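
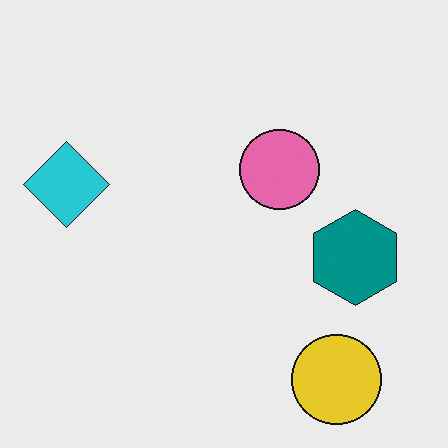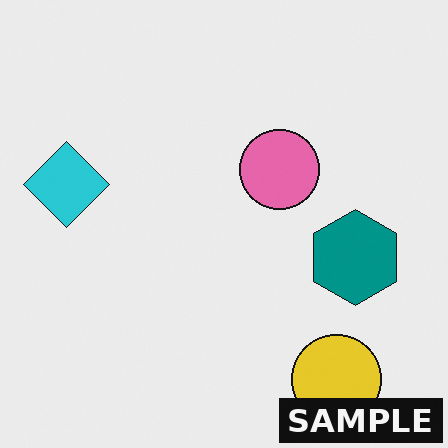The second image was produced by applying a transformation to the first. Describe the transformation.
This is the original image watermarked with the text "SAMPLE" in the lower-right corner.

A dark label reading "SAMPLE" appears in the lower-right corner.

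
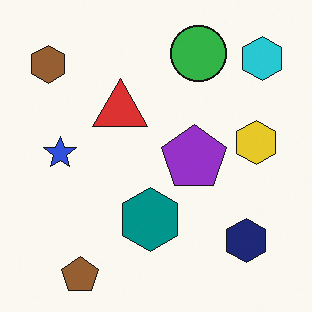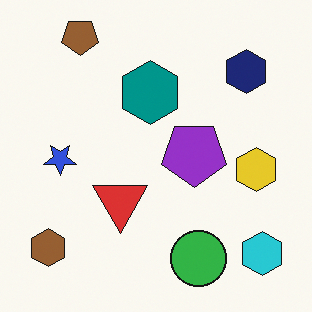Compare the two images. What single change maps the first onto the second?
The transformation is: flipped vertically (top ↔ bottom).

The brown pentagon is in the bottom-left of the first image and the top-left of the second — shapes on opposite sides of the horizontal midline have swapped in a mirror flip.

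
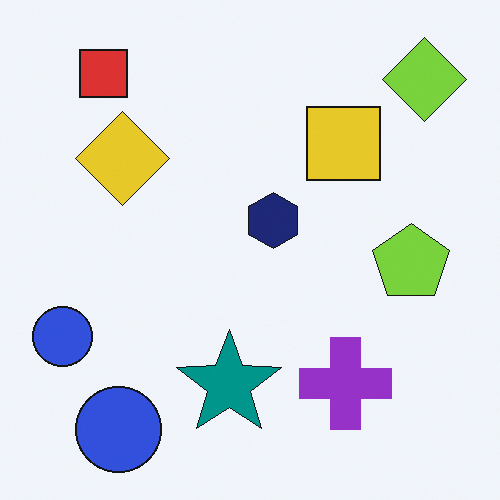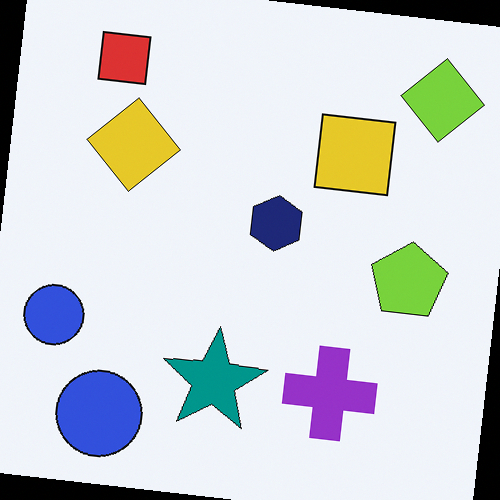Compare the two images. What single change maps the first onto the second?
This is the original image rotated clockwise by a small amount.

Every shape is tilted by the same angle and the image corners show triangular fill wedges — a whole-image rotation by a non-right angle.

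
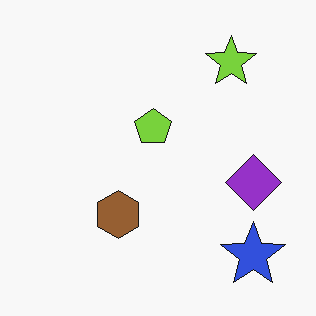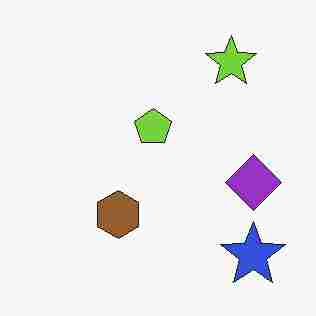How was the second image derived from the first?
This is the original image heavily JPEG-compressed with obvious blocking artifacts.

Blocky 8×8 compression artifacts appear around shape edges and the flat background shows ringing — characteristic JPEG degradation.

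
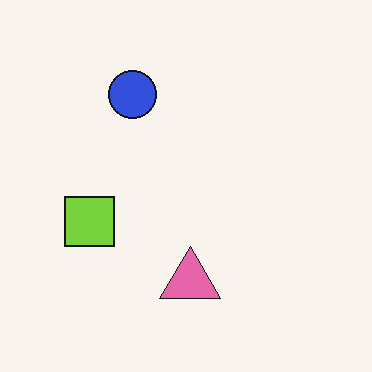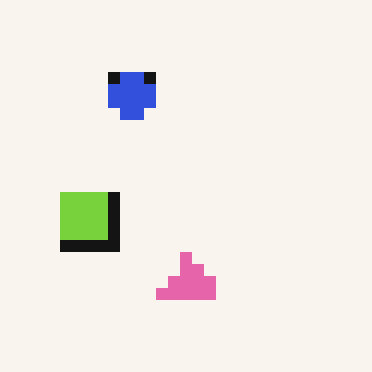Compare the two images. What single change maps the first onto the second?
The image was heavily pixelated into large blocks.

Shapes are reduced to large square blocks; fine edges and outlines are lost — a downscale-then-upscale (mosaic) effect.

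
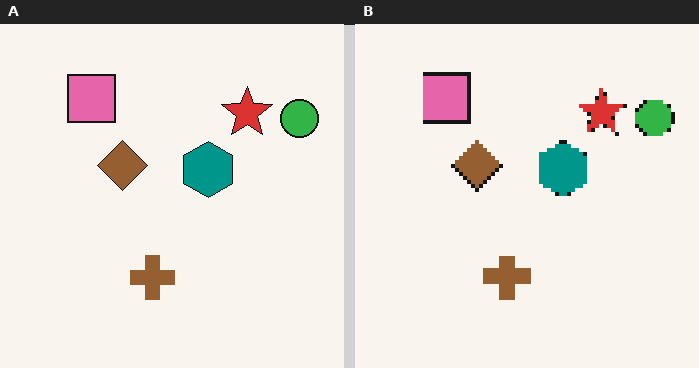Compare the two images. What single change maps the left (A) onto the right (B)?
Lightly pixelated (a mild mosaic effect).

Shapes are reduced to large square blocks; fine edges and outlines are lost — a downscale-then-upscale (mosaic) effect.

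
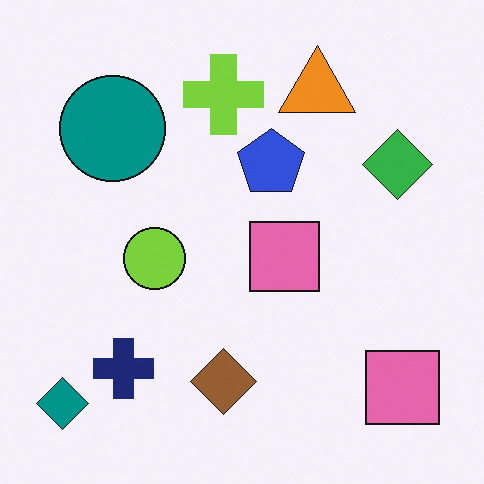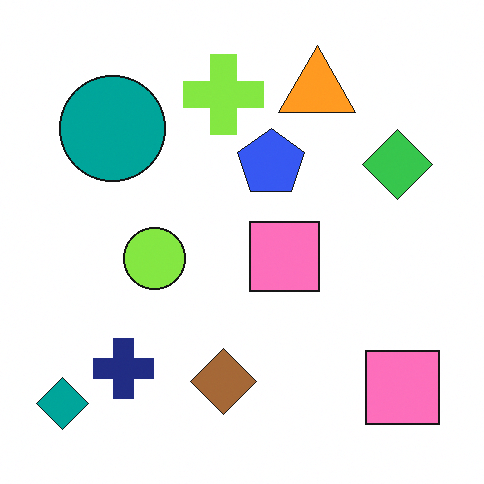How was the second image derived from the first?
Slightly brightened.

Every pixel — background and shapes alike — is uniformly brightened.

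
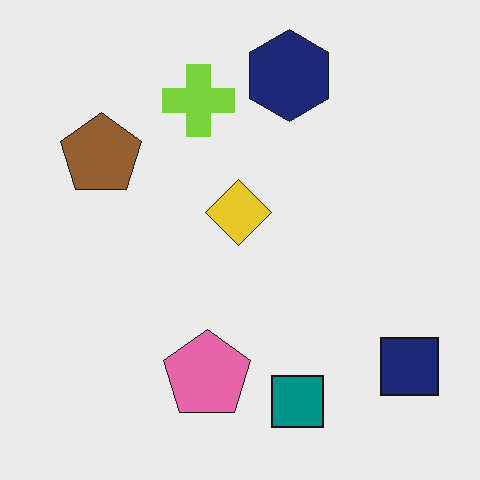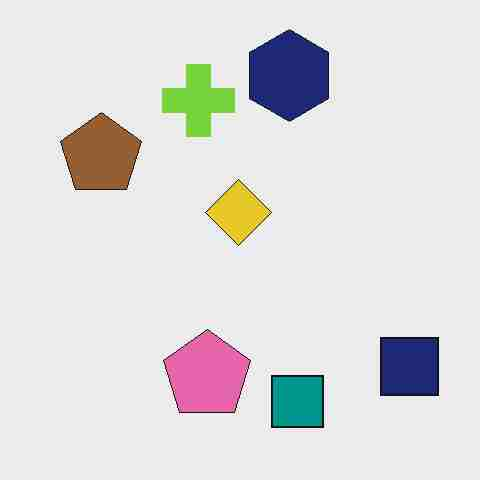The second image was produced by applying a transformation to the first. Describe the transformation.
Degraded with heavy JPEG compression.

Blocky 8×8 compression artifacts appear around shape edges and the flat background shows ringing — characteristic JPEG degradation.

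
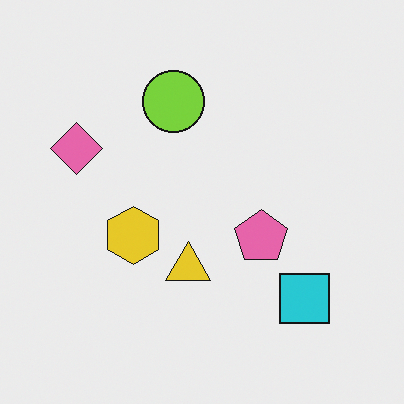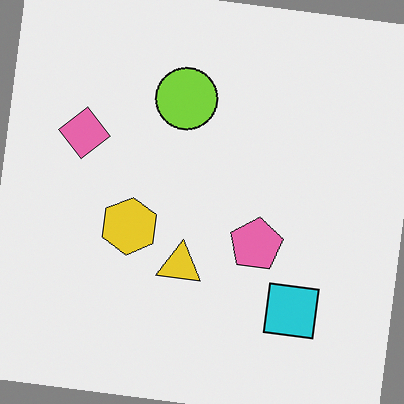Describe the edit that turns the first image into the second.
This is the original image rotated clockwise by a few degrees.

Every shape is tilted by the same angle and the image corners show triangular fill wedges — a whole-image rotation by a non-right angle.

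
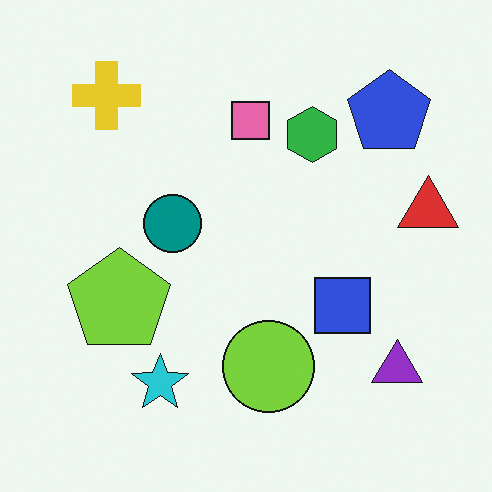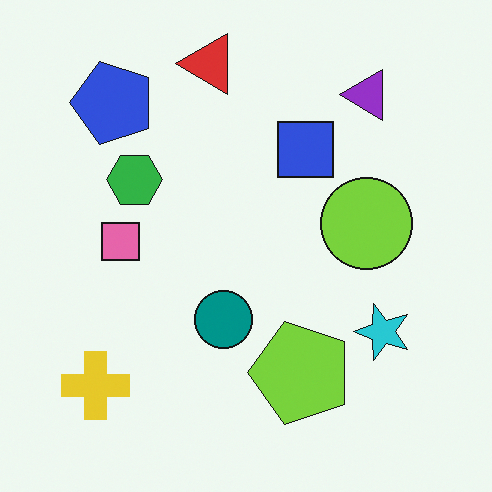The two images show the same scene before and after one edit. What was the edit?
This is the original image rotated 90° counter-clockwise.

The yellow cross sits in the top-left of the first image and the bottom-left of the second — consistent with a whole-image 90° counter-clockwise rotation.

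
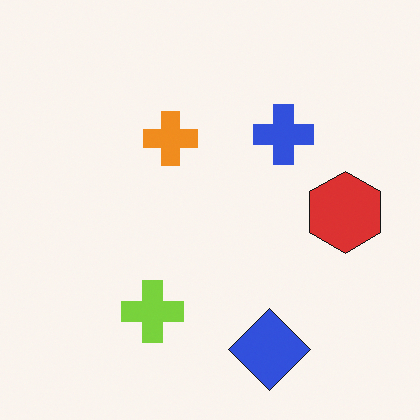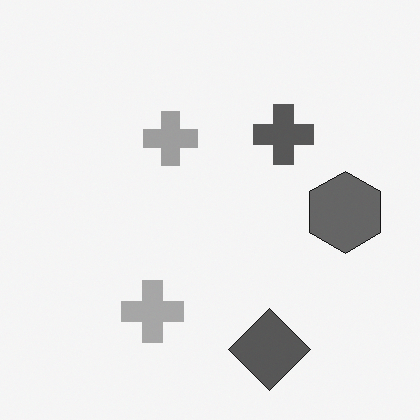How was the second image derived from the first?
This is the original image converted to grayscale.

All color is removed — every shape is now a shade of grey.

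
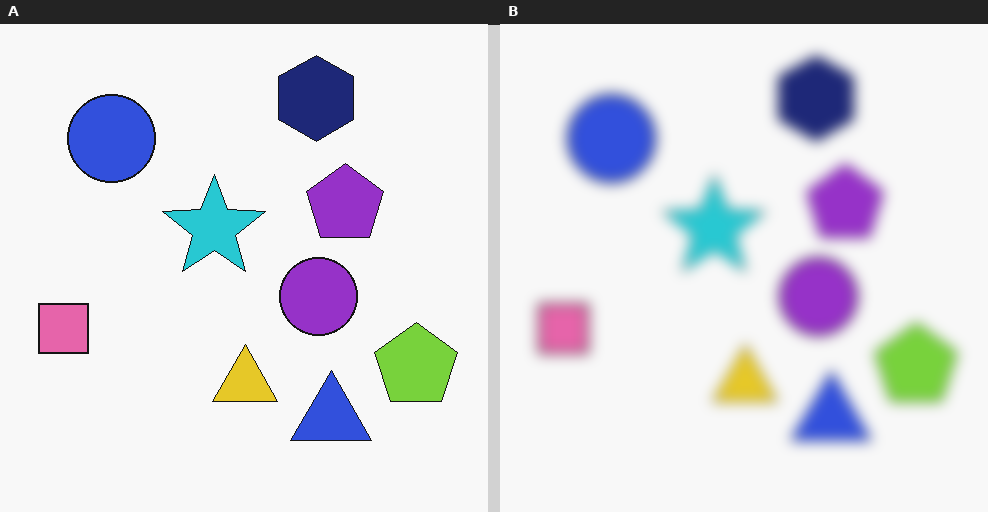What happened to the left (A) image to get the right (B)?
Strongly gaussian-blurred.

Shape edges and outlines are uniformly softened across the whole image.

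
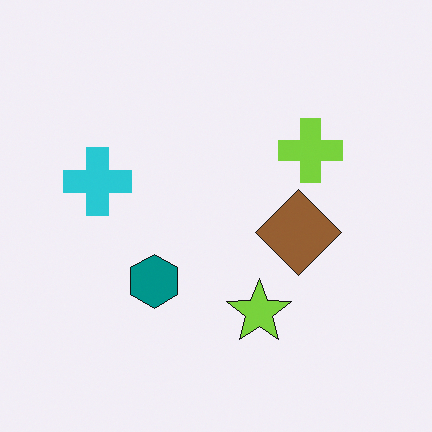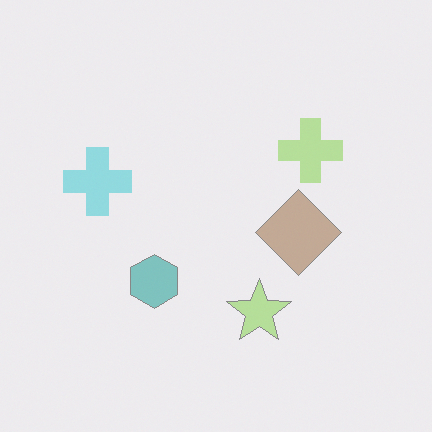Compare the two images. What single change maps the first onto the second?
The transformation is: given much lower contrast.

Tones are pushed toward mid-grey across the whole image — a global contrast change.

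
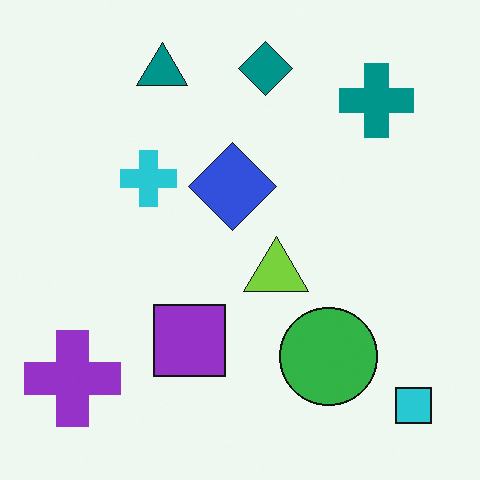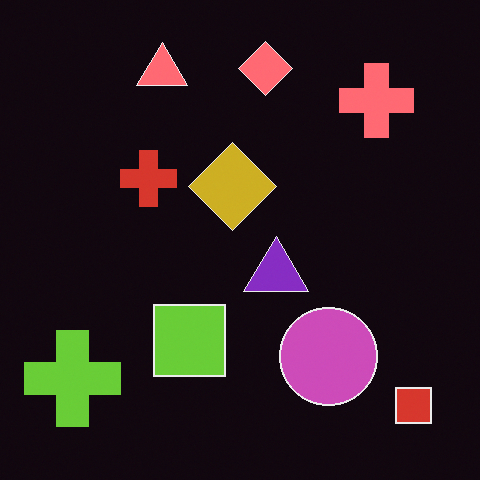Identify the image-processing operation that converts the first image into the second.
The image was color-inverted (negative).

The light background has become dark and every shape's color is its complement — a photographic negative.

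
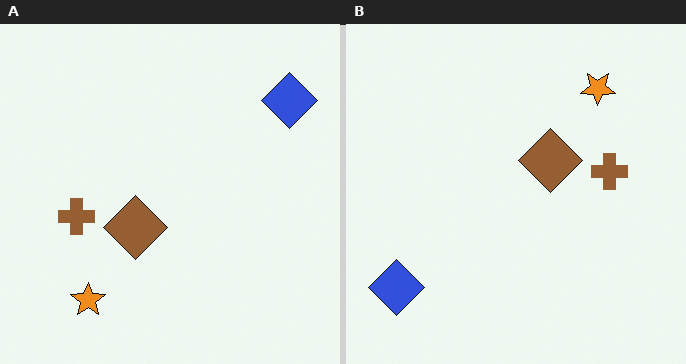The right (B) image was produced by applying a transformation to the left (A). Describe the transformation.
This is the original image rotated 180°.

The blue diamond sits in the top-right of the left (A) image and the bottom-left of the right (B) — consistent with a whole-image 180° rotation.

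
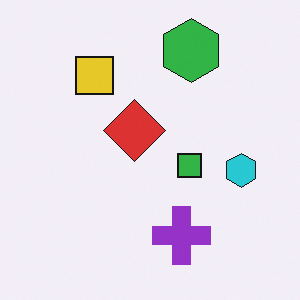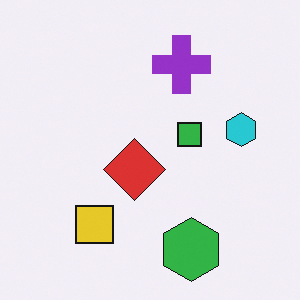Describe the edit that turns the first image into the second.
Flipped vertically (top ↔ bottom).

The green hexagon is in the top of the first image and the bottom of the second — shapes on opposite sides of the horizontal midline have swapped in a mirror flip.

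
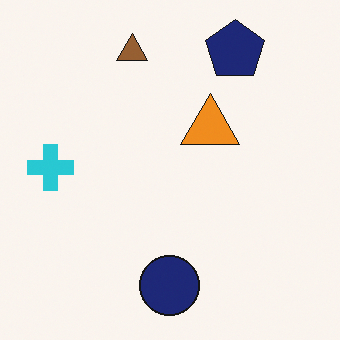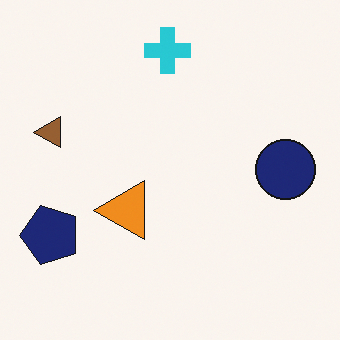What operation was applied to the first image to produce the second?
Transposed (reflected across the top-left ↔ bottom-right diagonal).

Shapes have swapped their row and column positions — what was in the top-right is now in the bottom-left — a diagonal reflection.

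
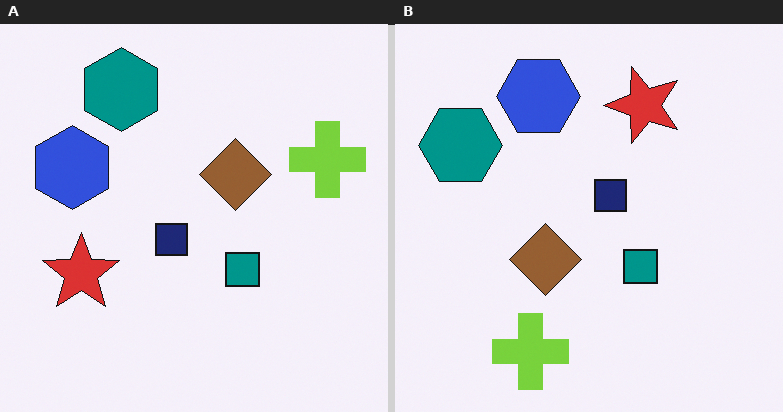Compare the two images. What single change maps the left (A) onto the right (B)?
Transposed (reflected across the top-left ↔ bottom-right diagonal).

Shapes have swapped their row and column positions — what was in the top-right is now in the bottom-left — a diagonal reflection.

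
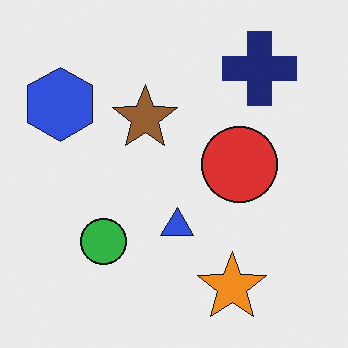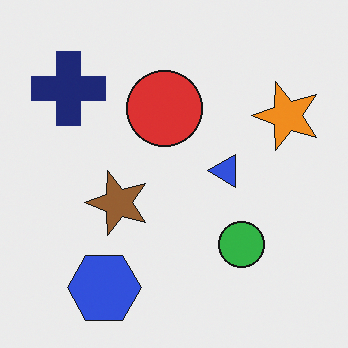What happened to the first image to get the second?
Rotated 90° counter-clockwise.

The navy cross sits in the top-right of the first image and the top-left of the second — consistent with a whole-image 90° counter-clockwise rotation.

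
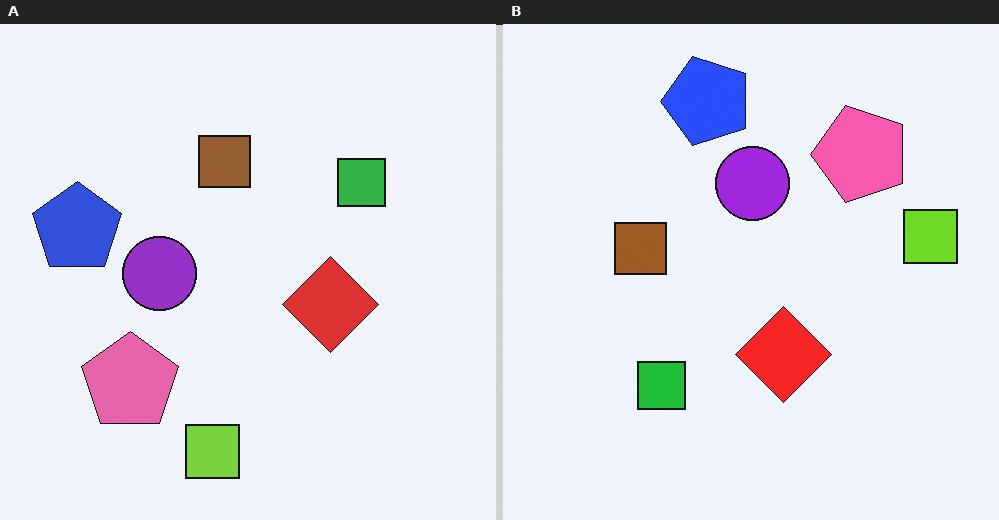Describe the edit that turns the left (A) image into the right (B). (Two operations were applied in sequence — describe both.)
This is the original image slightly oversaturated, then transposed (reflected across the top-left ↔ bottom-right diagonal).

All colors are more vivid — a global saturation change. Shapes have swapped their row and column positions — what was in the top-right is now in the bottom-left — a diagonal reflection.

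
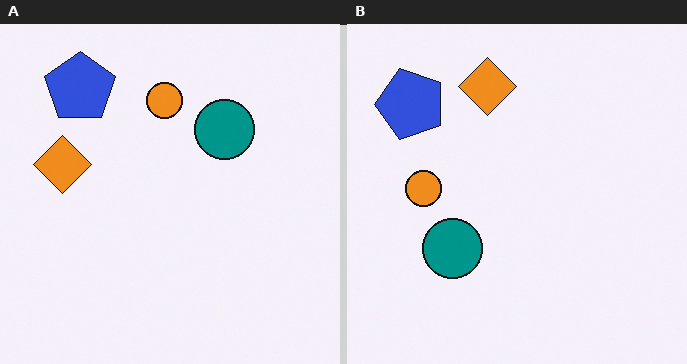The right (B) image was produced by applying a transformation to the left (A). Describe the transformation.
This is the original image transposed (reflected across the top-left ↔ bottom-right diagonal).

Shapes have swapped their row and column positions — what was in the top-right is now in the bottom-left — a diagonal reflection.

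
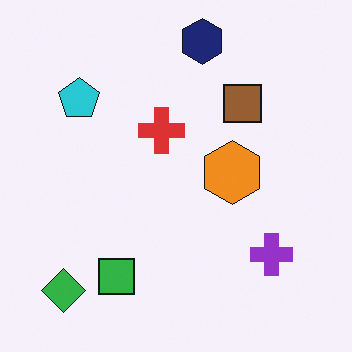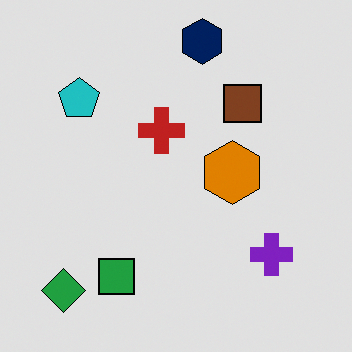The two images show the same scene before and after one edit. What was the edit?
The transformation is: posterized to a reduced palette.

Each flat color has snapped to a coarser quantized level — most visibly, the near-white background has dropped to a flat grey.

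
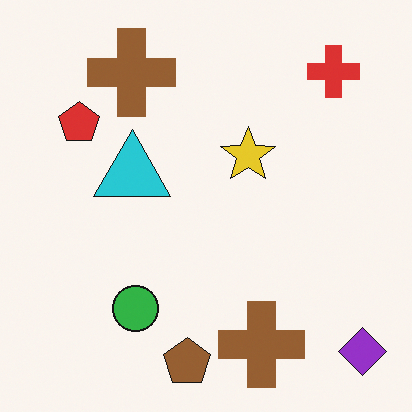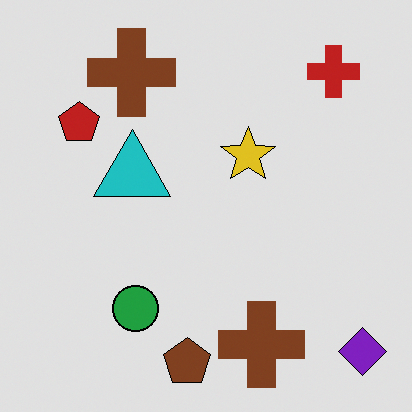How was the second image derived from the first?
The image was posterized to a reduced palette.

Each flat color has snapped to a coarser quantized level — most visibly, the near-white background has dropped to a flat grey.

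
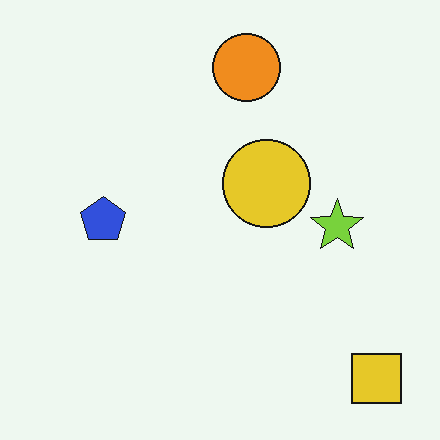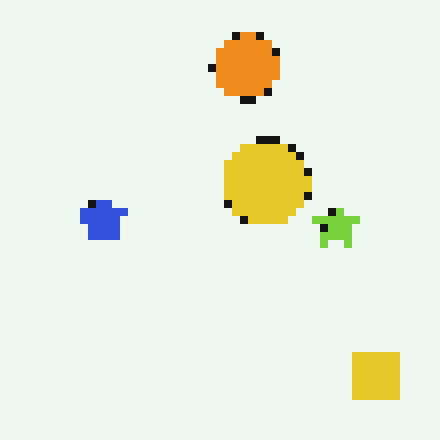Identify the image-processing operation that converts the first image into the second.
It was pixelated into visible square blocks.

Shapes are reduced to large square blocks; fine edges and outlines are lost — a downscale-then-upscale (mosaic) effect.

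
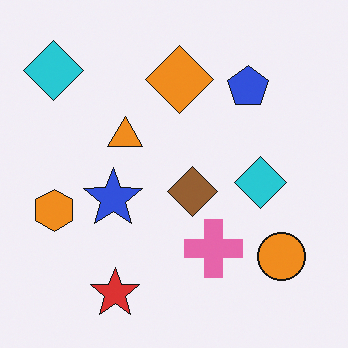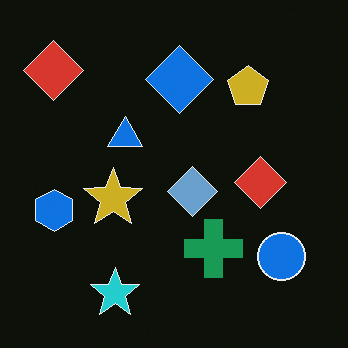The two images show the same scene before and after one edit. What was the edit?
This is the original image color-inverted (negative).

The light background has become dark and every shape's color is its complement — a photographic negative.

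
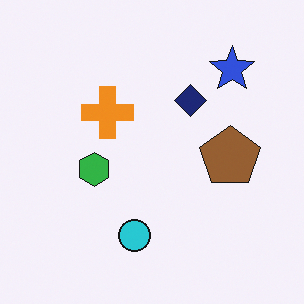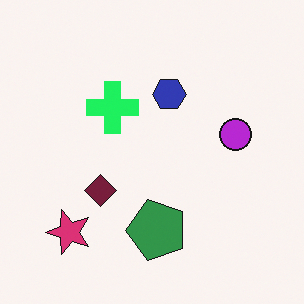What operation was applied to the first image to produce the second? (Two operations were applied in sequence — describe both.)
The image was transposed (reflected across the top-left ↔ bottom-right diagonal), then hue-shifted noticeably.

Shapes have swapped their row and column positions — what was in the top-right is now in the bottom-left — a diagonal reflection. Every shape's color has rotated by the same amount around the hue wheel — a uniform hue shift.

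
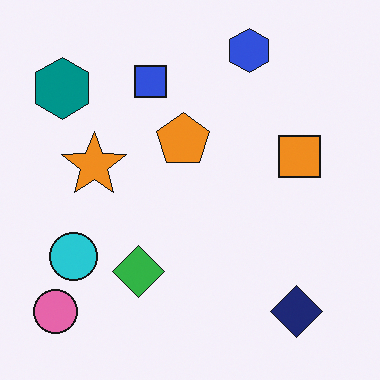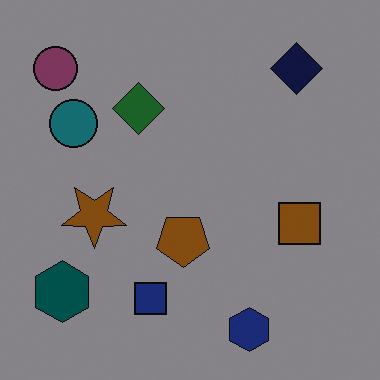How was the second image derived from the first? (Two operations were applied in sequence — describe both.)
The image was darkened a lot, then flipped vertically (top ↔ bottom).

Every pixel — background and shapes alike — is uniformly darkened. The blue hexagon is in the top of the first image and the bottom of the second — shapes on opposite sides of the horizontal midline have swapped in a mirror flip.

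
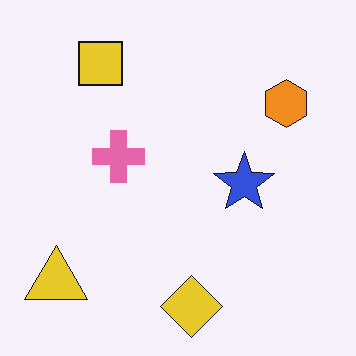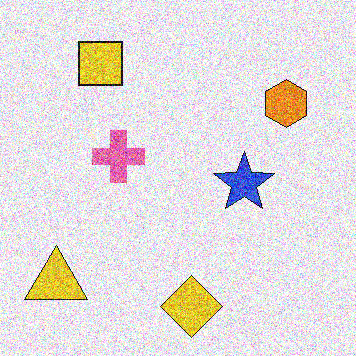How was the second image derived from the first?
The second image is the first degraded with a thick layer of grain.

Random speckle covers the whole image, including the flat background.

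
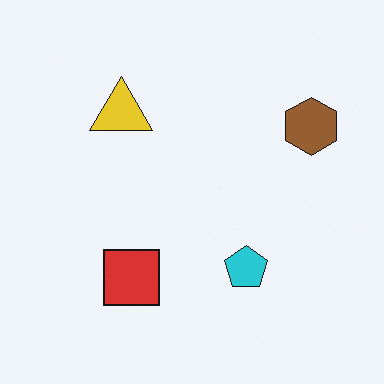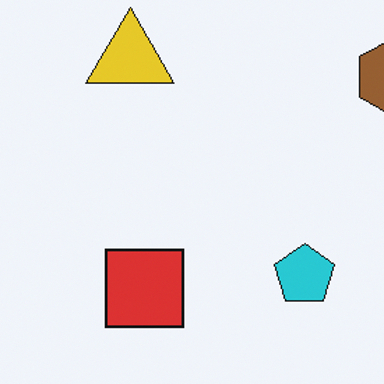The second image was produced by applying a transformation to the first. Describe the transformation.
This is the original image cropped to a modestly smaller region and rescaled.

The visible shapes are larger and the field of view is narrower; shapes near the original edges may be partly or wholly outside the frame — a crop-and-rescale.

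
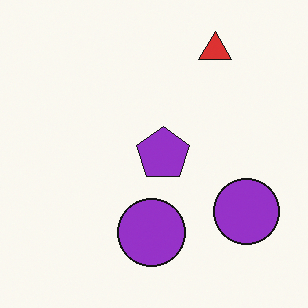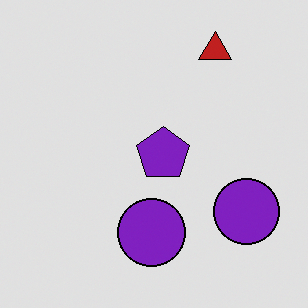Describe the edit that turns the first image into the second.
The image was posterized to a reduced palette.

Each flat color has snapped to a coarser quantized level — most visibly, the near-white background has dropped to a flat grey.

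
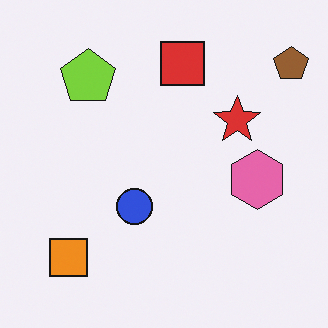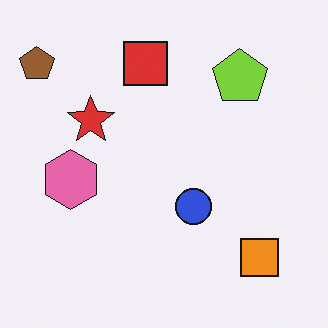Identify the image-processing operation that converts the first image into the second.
This is the original image flipped horizontally (left ↔ right).

The brown pentagon is in the top-right of the first image and the top-left of the second — shapes on opposite sides of the vertical midline have swapped in a mirror flip.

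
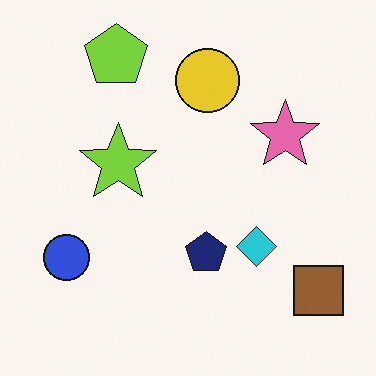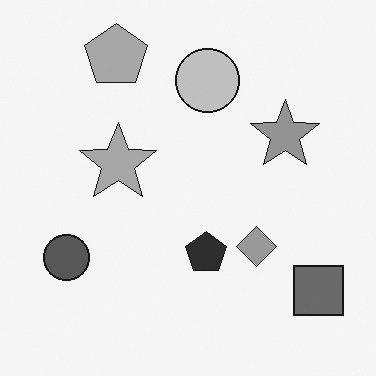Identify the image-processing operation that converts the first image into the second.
Converted to grayscale.

All color is removed — every shape is now a shade of grey.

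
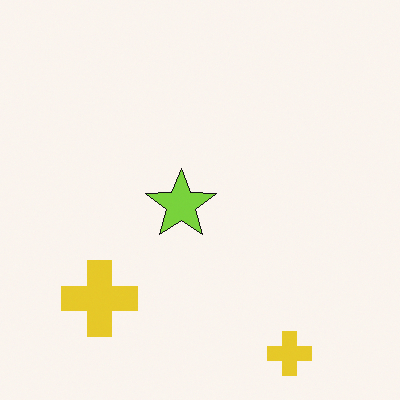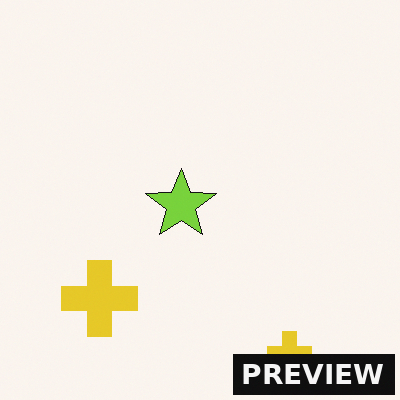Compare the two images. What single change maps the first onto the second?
The second image is the first watermarked with the text "PREVIEW" in the lower-right corner.

A dark label reading "PREVIEW" appears in the lower-right corner.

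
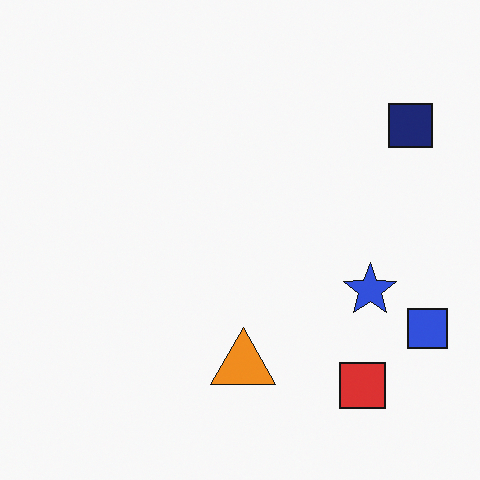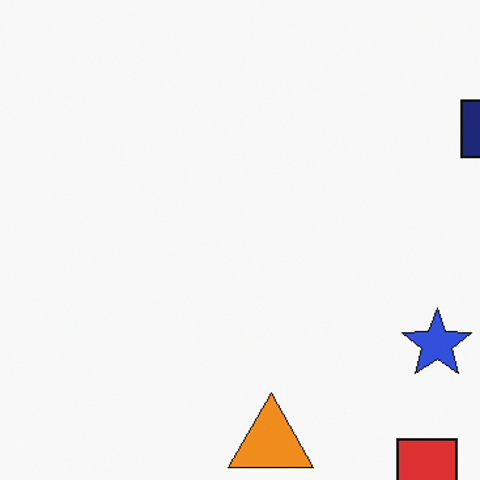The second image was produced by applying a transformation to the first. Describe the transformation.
Cropped to a modestly smaller region and rescaled.

The visible shapes are larger and the field of view is narrower; shapes near the original edges may be partly or wholly outside the frame — a crop-and-rescale.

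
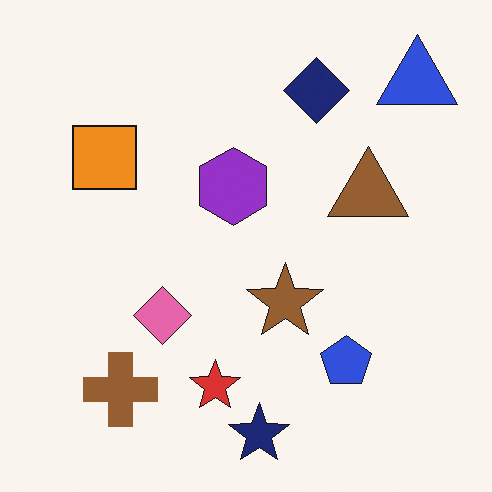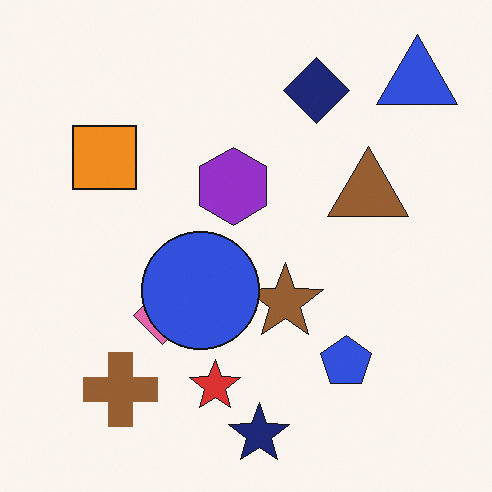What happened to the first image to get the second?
Overlaid with an additional blue circle.

A blue circle appears in the second image that is absent from the first.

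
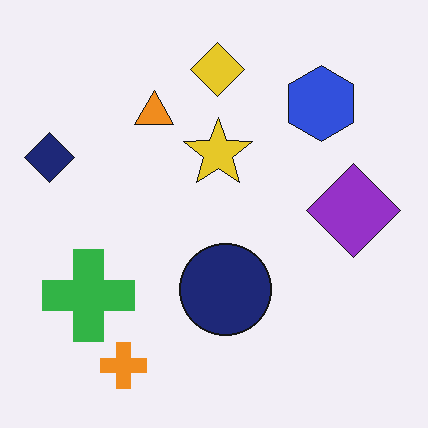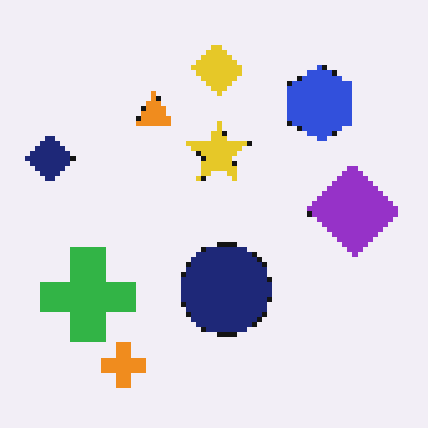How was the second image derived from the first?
It was lightly pixelated (a mild mosaic effect).

Shapes are reduced to large square blocks; fine edges and outlines are lost — a downscale-then-upscale (mosaic) effect.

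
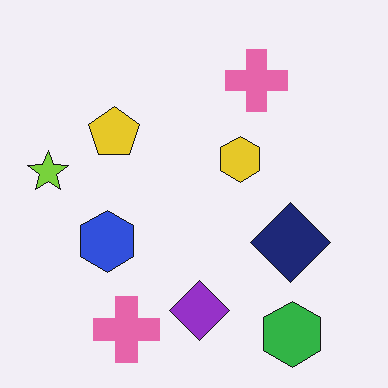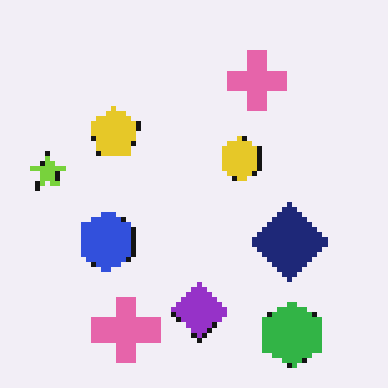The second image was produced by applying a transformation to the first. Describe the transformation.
The transformation is: lightly pixelated (a mild mosaic effect).

Shapes are reduced to large square blocks; fine edges and outlines are lost — a downscale-then-upscale (mosaic) effect.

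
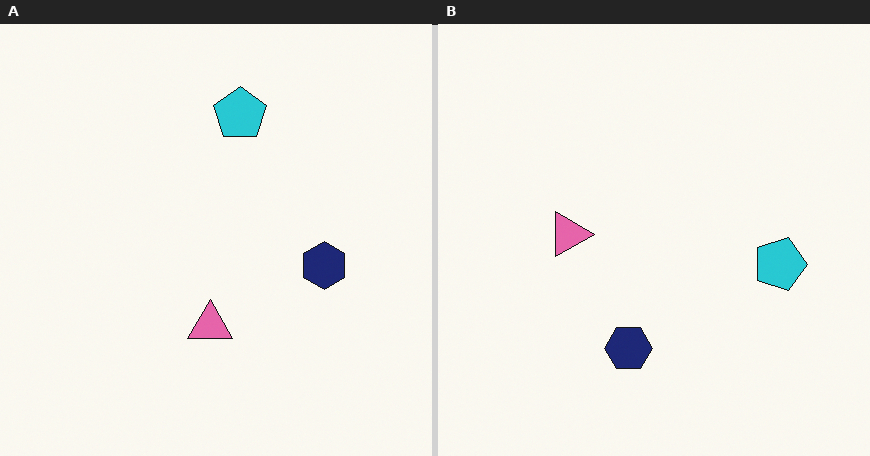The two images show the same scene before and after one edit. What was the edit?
The right (B) image is the left (A) rotated 90° clockwise.

The cyan pentagon sits in the top of the left (A) image and the right of the right (B) — consistent with a whole-image 90° clockwise rotation.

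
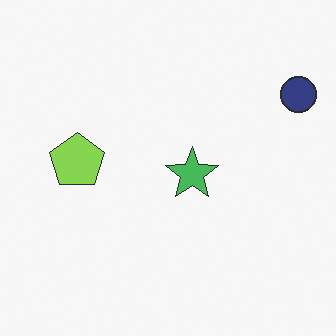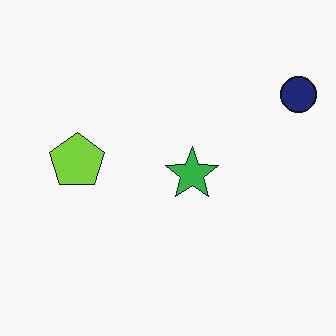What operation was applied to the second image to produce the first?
The transformation is: given slightly reduced contrast.

Tones are pushed toward mid-grey across the whole image — a global contrast change.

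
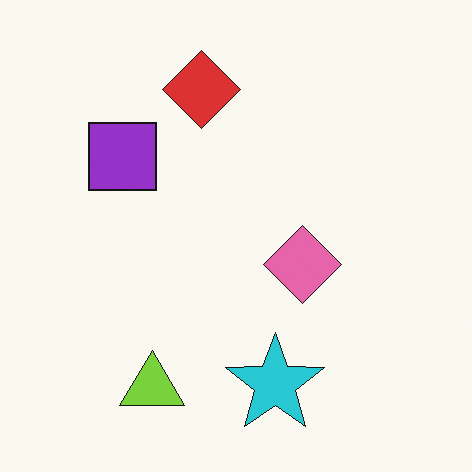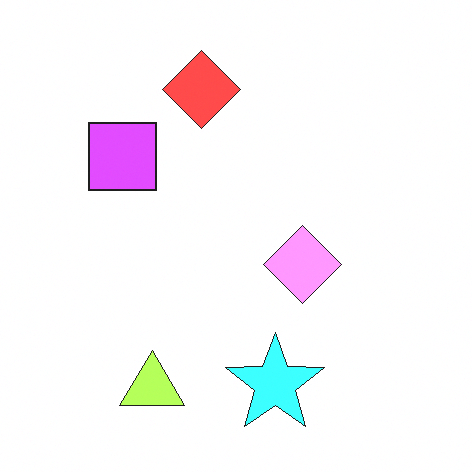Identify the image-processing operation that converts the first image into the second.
The second image is the first brightened a lot.

Every pixel — background and shapes alike — is uniformly brightened.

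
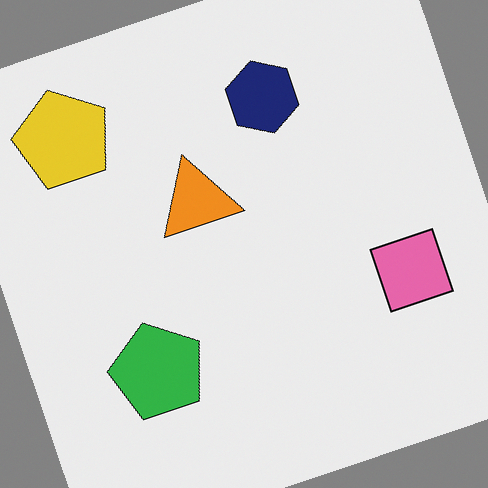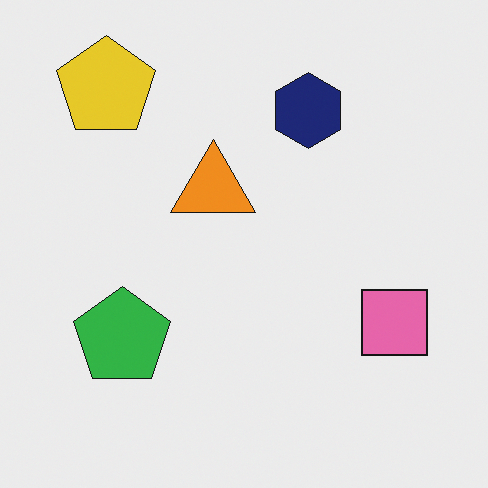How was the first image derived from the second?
The image was rotated counter-clockwise by a clearly visible amount.

Every shape is tilted by the same angle and the image corners show triangular fill wedges — a whole-image rotation by a non-right angle.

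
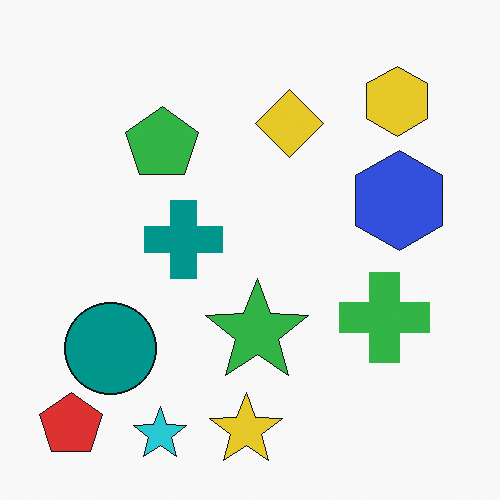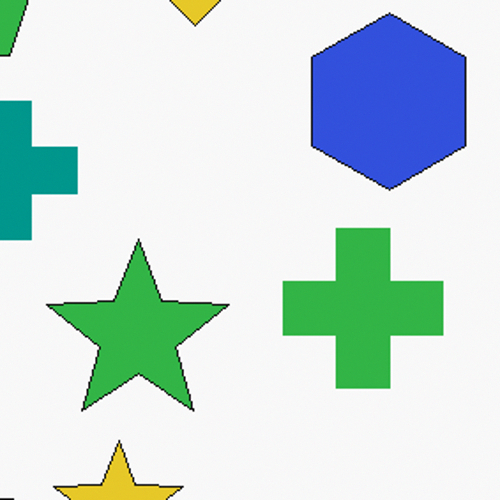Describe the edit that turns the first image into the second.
Cropped to a noticeably smaller region and rescaled.

The visible shapes are larger and the field of view is narrower; shapes near the original edges may be partly or wholly outside the frame — a crop-and-rescale.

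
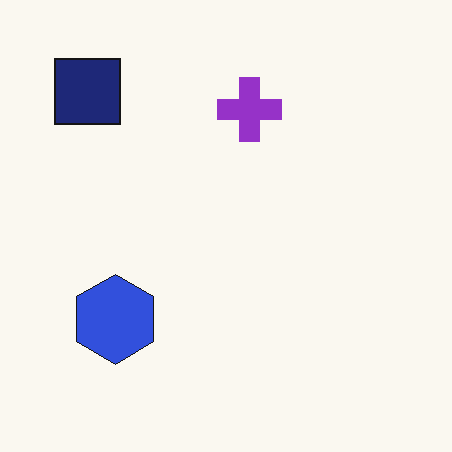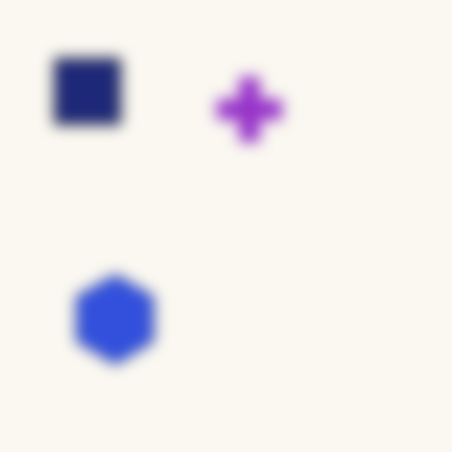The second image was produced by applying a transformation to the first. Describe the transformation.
This is the original image heavily blurred.

Shape edges and outlines are uniformly softened across the whole image.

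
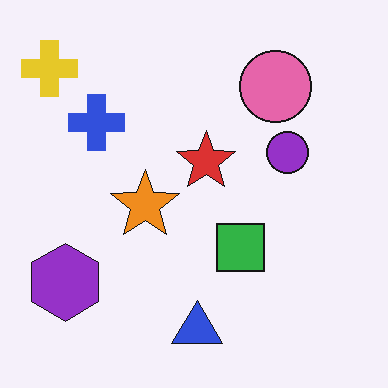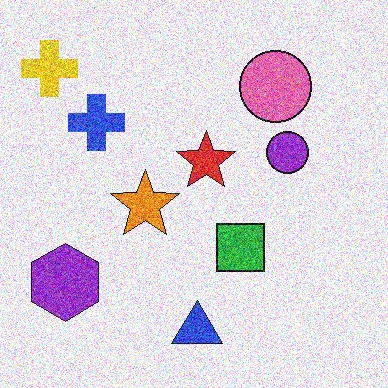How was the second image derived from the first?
The transformation is: degraded with strong gaussian noise.

Random speckle covers the whole image, including the flat background.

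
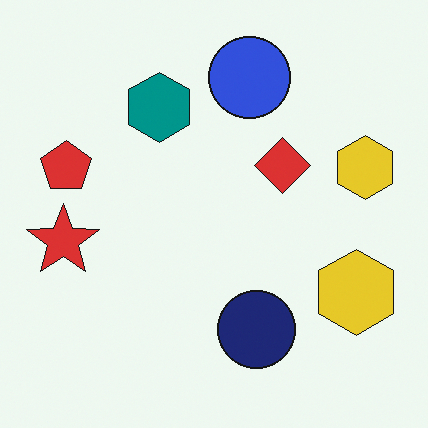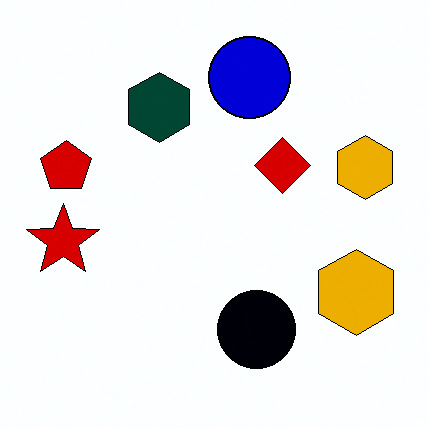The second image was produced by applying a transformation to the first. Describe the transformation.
Boosted in contrast.

Tones are pushed away from mid-grey across the whole image — a global contrast change.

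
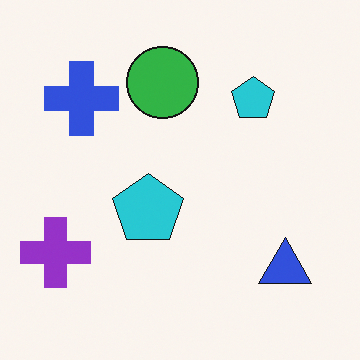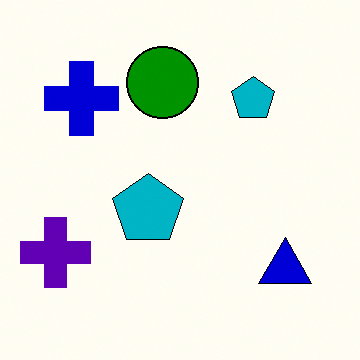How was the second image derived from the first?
Boosted in contrast.

Tones are pushed away from mid-grey across the whole image — a global contrast change.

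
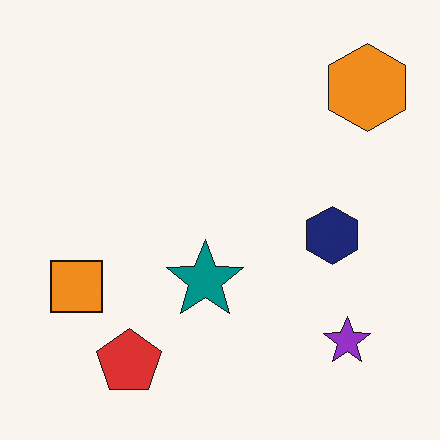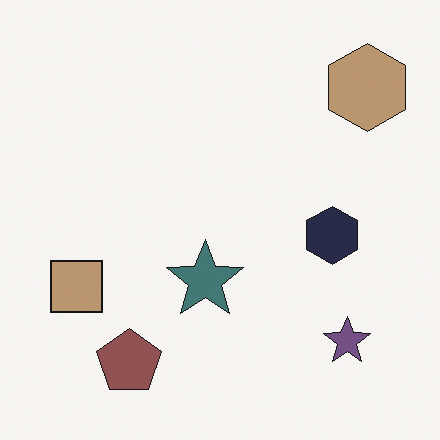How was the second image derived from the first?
The image was made much more muted (saturation change).

All colors are more muted and greyish — a global saturation change.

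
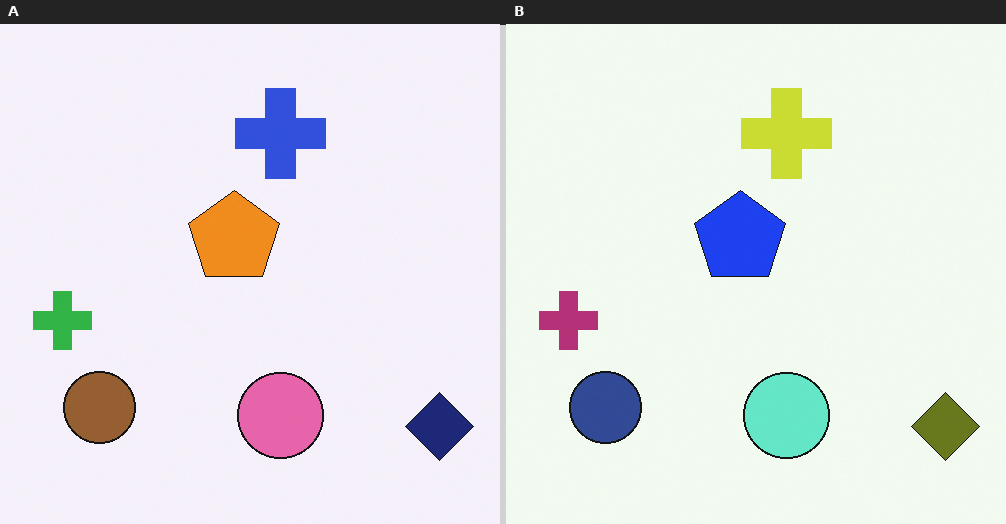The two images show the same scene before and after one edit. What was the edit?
It was hue-shifted through roughly half the color wheel.

Every shape's color has rotated by the same amount around the hue wheel — a uniform hue shift.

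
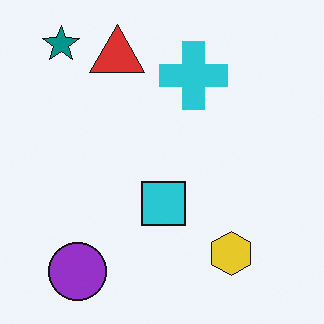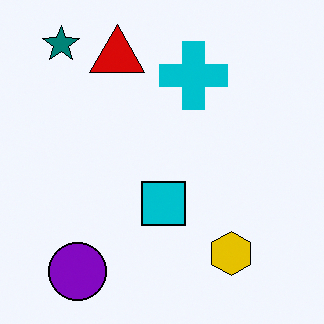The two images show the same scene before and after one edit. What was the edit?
It was given slightly increased contrast.

Tones are pushed away from mid-grey across the whole image — a global contrast change.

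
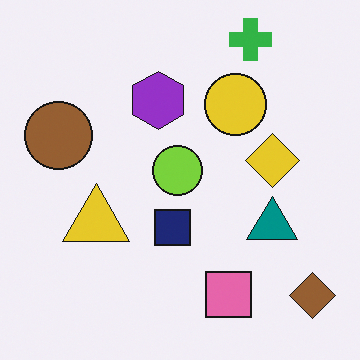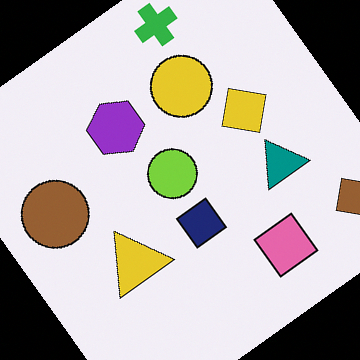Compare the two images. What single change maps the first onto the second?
The transformation is: rotated counter-clockwise by a large amount — several tens of degrees.

Every shape is tilted by the same angle and the image corners show triangular fill wedges — a whole-image rotation by a non-right angle.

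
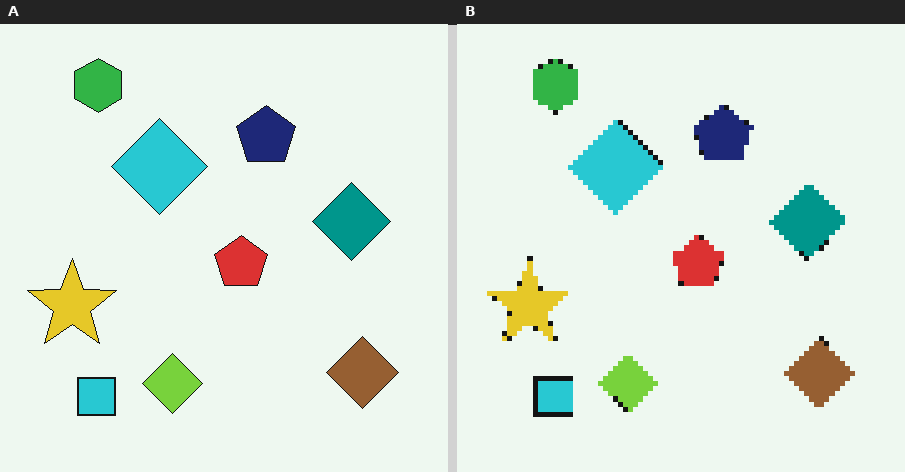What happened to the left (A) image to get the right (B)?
It was lightly pixelated (a mild mosaic effect).

Shapes are reduced to large square blocks; fine edges and outlines are lost — a downscale-then-upscale (mosaic) effect.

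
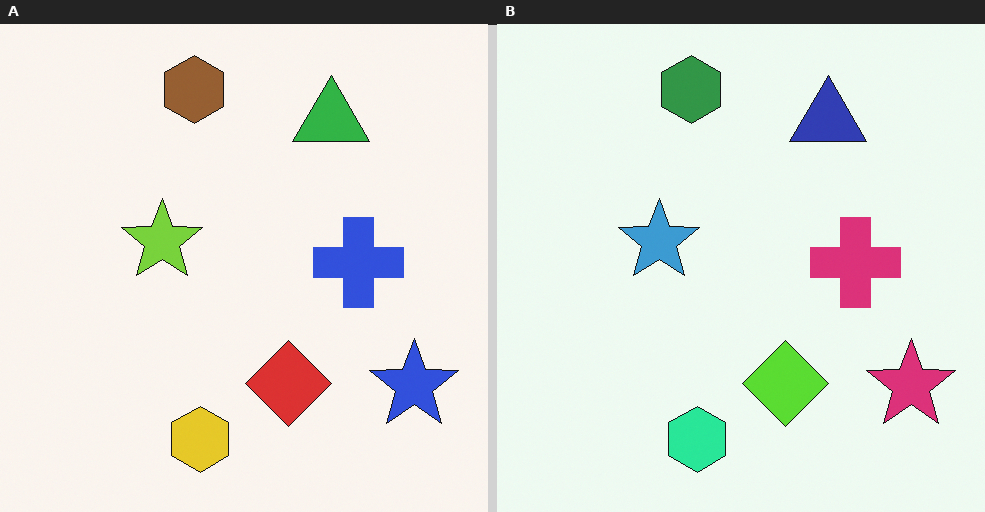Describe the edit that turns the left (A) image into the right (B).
Hue-shifted through roughly a third of the color wheel.

Every shape's color has rotated by the same amount around the hue wheel — a uniform hue shift.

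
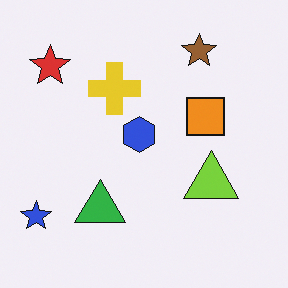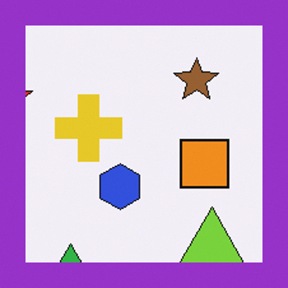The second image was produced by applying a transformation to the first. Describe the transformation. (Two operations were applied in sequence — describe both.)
Cropped slightly and scaled back up, then framed with a purple border.

The visible shapes are larger and the field of view is narrower; shapes near the original edges may be partly or wholly outside the frame — a crop-and-rescale. A solid purple frame runs around the edge of the second image, with the content slightly shrunk inside it.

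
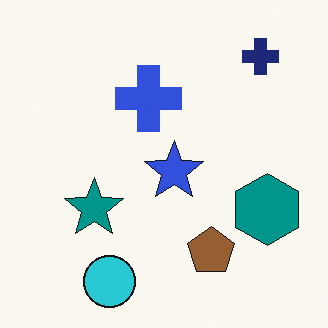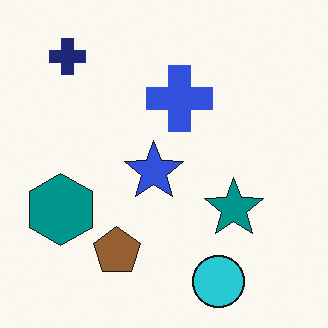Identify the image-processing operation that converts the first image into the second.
It was flipped horizontally (left ↔ right).

The teal hexagon is in the right of the first image and the left of the second — shapes on opposite sides of the vertical midline have swapped in a mirror flip.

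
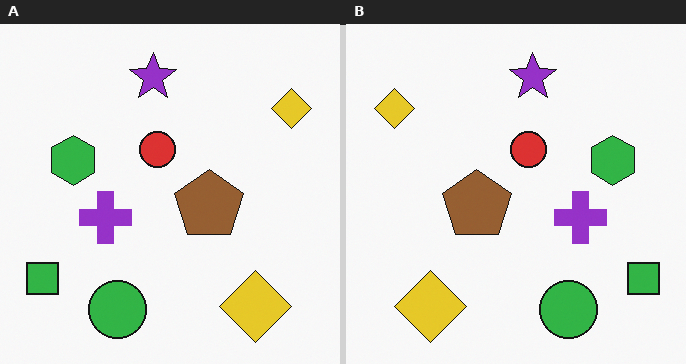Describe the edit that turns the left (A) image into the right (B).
The right (B) image is the left (A) flipped horizontally (left ↔ right).

The green square is in the bottom-left of the left (A) image and the bottom-right of the right (B) — shapes on opposite sides of the vertical midline have swapped in a mirror flip.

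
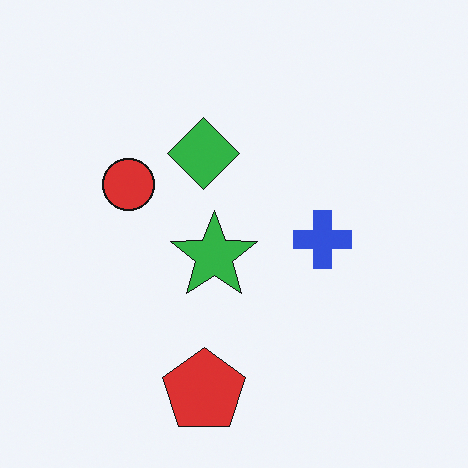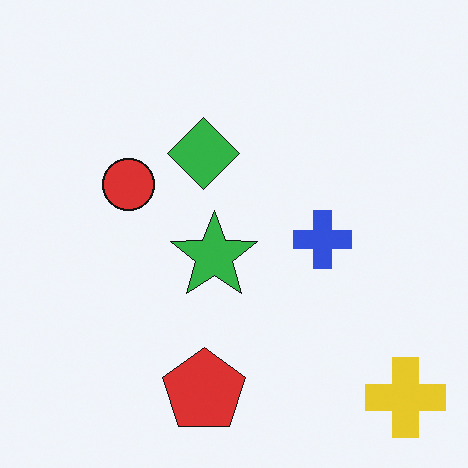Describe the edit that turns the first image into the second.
It was overlaid with an additional yellow cross.

A yellow cross appears in the second image that is absent from the first.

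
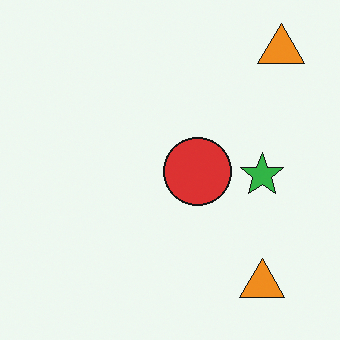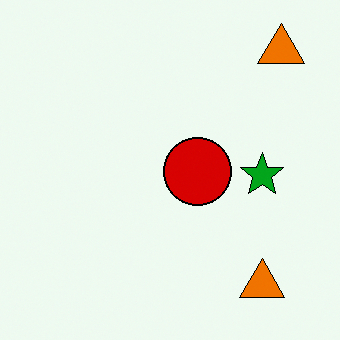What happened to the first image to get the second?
The image was given slightly increased contrast.

Tones are pushed away from mid-grey across the whole image — a global contrast change.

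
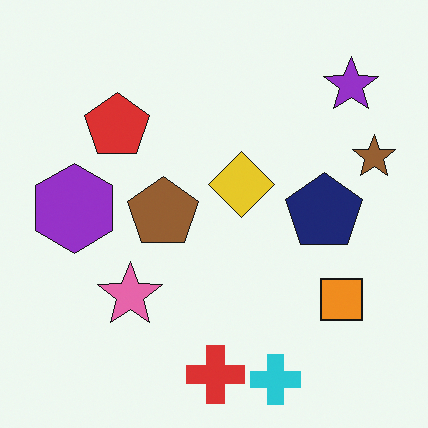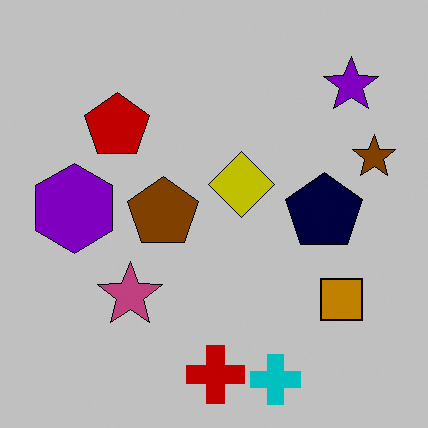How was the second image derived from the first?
It was aggressively posterized.

Each flat color has snapped to a coarser quantized level — most visibly, the near-white background has dropped to a flat grey.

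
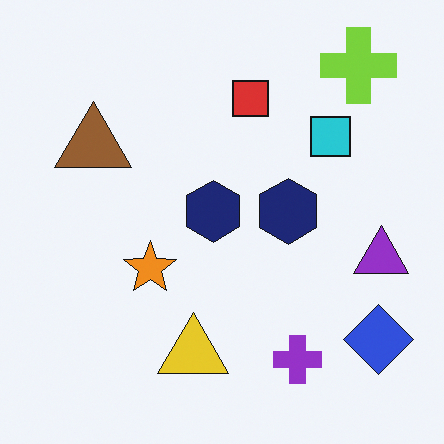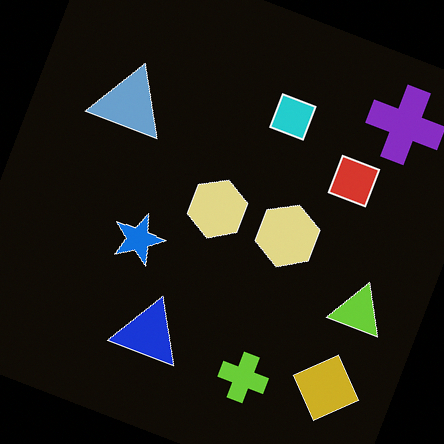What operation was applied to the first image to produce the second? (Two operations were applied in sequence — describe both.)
The second image is the first color-inverted (negative), then rotated clockwise by a moderate amount.

The light background has become dark and every shape's color is its complement — a photographic negative. Every shape is tilted by the same angle and the image corners show triangular fill wedges — a whole-image rotation by a non-right angle.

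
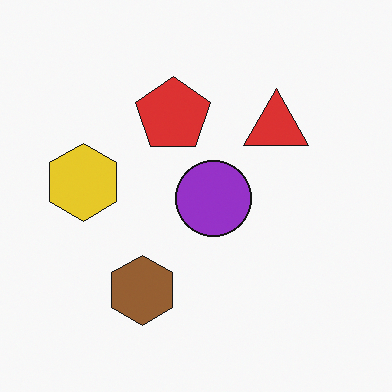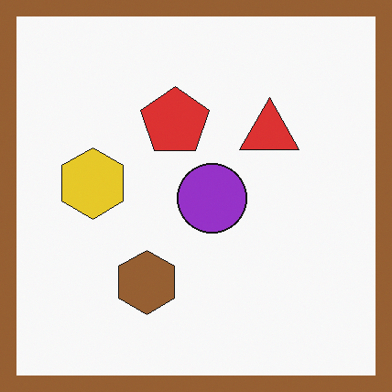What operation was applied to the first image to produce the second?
It was framed with a brown border.

A solid brown frame runs around the edge of the second image, with the content slightly shrunk inside it.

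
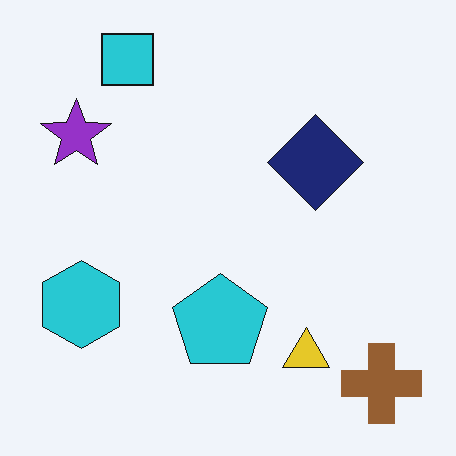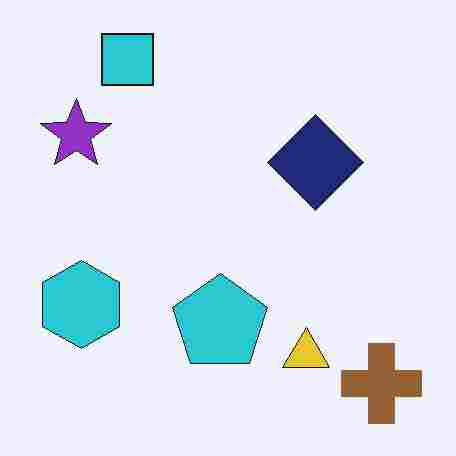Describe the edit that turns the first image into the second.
Degraded with heavy JPEG compression.

Blocky 8×8 compression artifacts appear around shape edges and the flat background shows ringing — characteristic JPEG degradation.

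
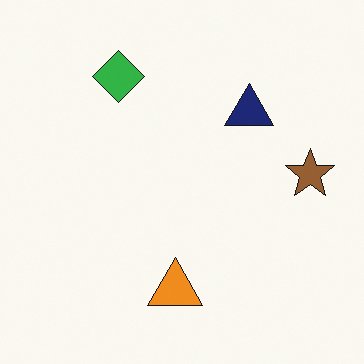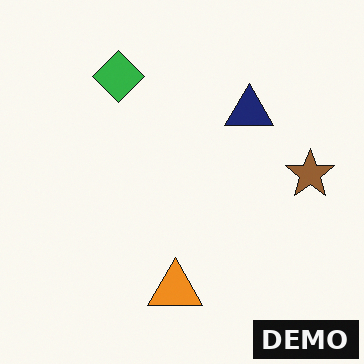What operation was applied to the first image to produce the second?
The transformation is: watermarked with the text "DEMO" in the lower-right corner.

A dark label reading "DEMO" appears in the lower-right corner.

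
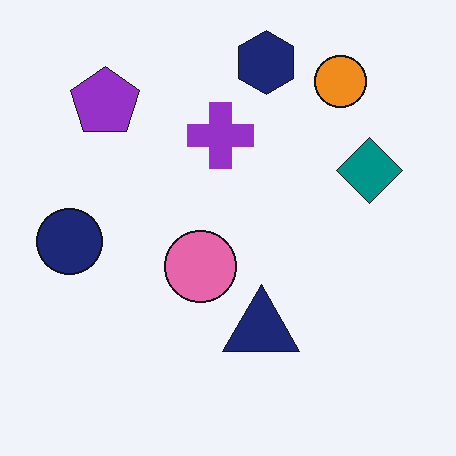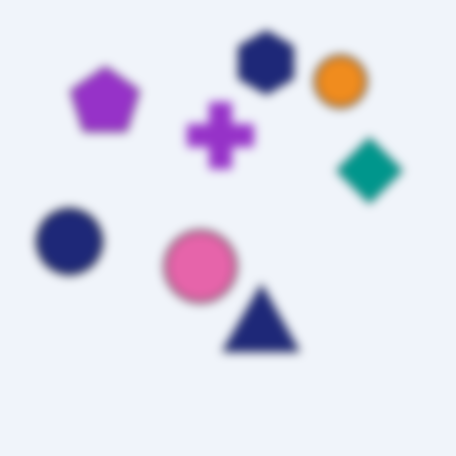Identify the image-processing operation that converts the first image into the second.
Heavily blurred.

Shape edges and outlines are uniformly softened across the whole image.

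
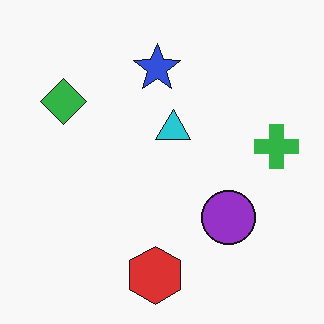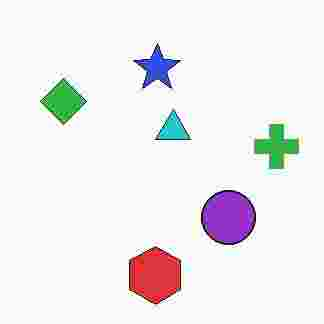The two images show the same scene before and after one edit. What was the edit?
This is the original image heavily JPEG-compressed with obvious blocking artifacts.

Blocky 8×8 compression artifacts appear around shape edges and the flat background shows ringing — characteristic JPEG degradation.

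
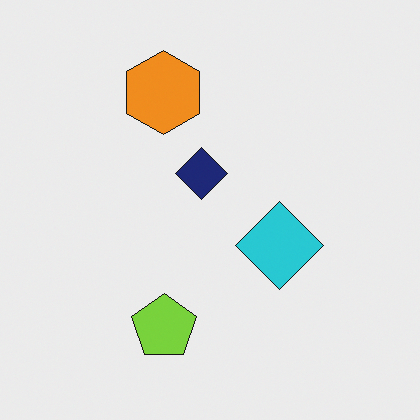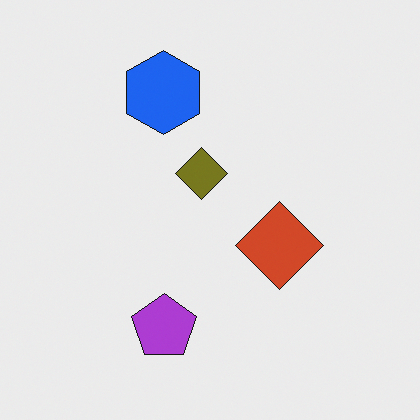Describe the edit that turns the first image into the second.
The transformation is: hue-shifted through roughly half the color wheel.

Every shape's color has rotated by the same amount around the hue wheel — a uniform hue shift.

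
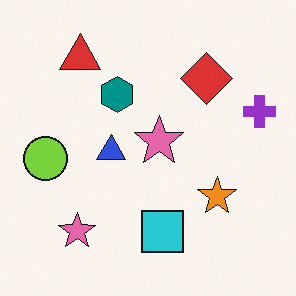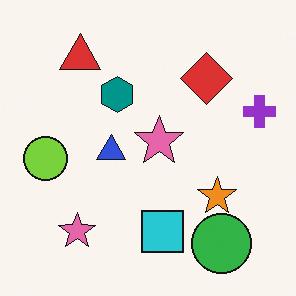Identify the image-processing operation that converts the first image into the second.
The transformation is: overlaid with an additional green circle.

A green circle appears in the second image that is absent from the first.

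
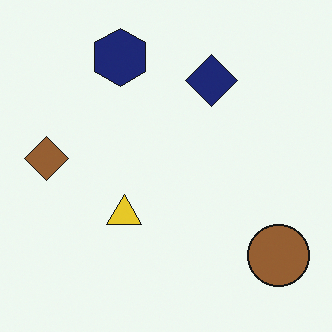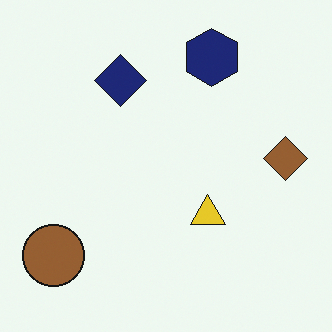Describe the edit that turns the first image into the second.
Flipped horizontally (left ↔ right).

The brown diamond is in the left of the first image and the right of the second — shapes on opposite sides of the vertical midline have swapped in a mirror flip.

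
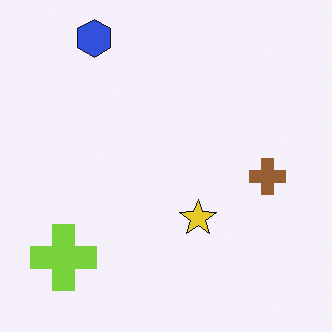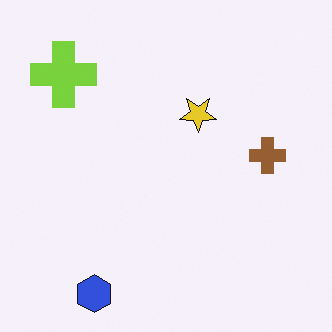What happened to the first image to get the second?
The second image is the first flipped vertically (top ↔ bottom).

The blue hexagon is in the top-left of the first image and the bottom-left of the second — shapes on opposite sides of the horizontal midline have swapped in a mirror flip.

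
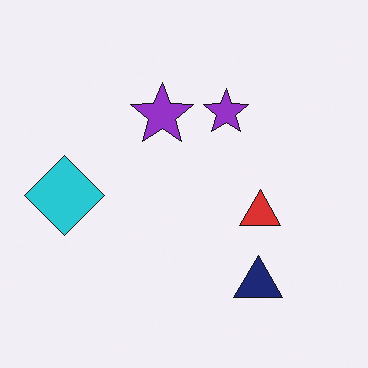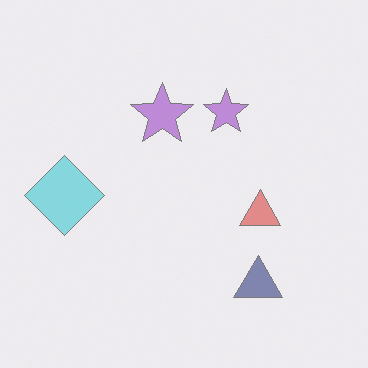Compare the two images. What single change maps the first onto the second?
The transformation is: given much lower contrast.

Tones are pushed toward mid-grey across the whole image — a global contrast change.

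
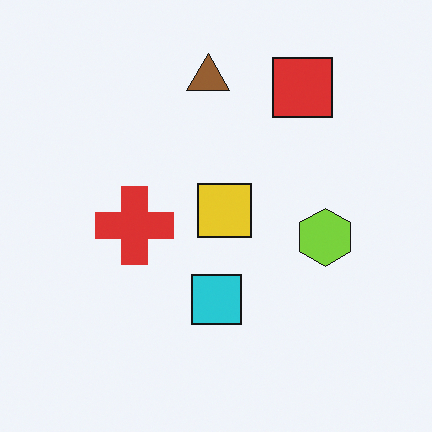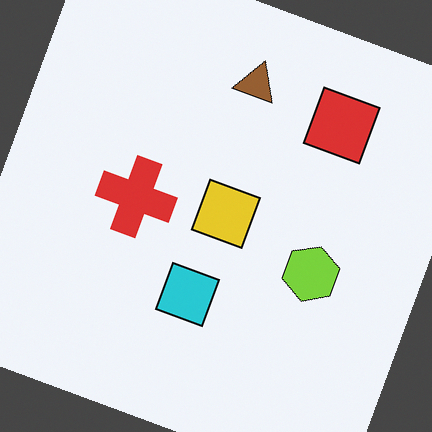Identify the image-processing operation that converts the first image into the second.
This is the original image rotated clockwise by a moderate amount.

Every shape is tilted by the same angle and the image corners show triangular fill wedges — a whole-image rotation by a non-right angle.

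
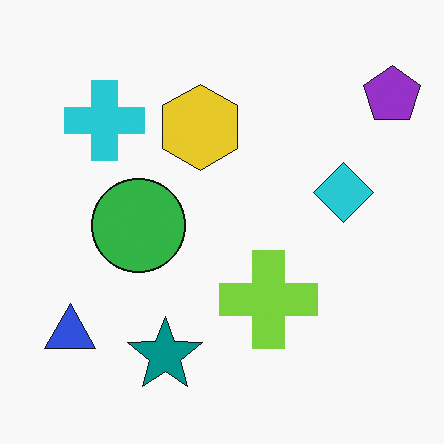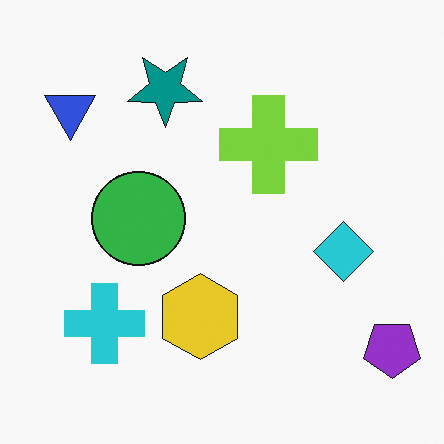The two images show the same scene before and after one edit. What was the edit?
It was flipped vertically (top ↔ bottom).

The teal star is in the bottom of the first image and the top of the second — shapes on opposite sides of the horizontal midline have swapped in a mirror flip.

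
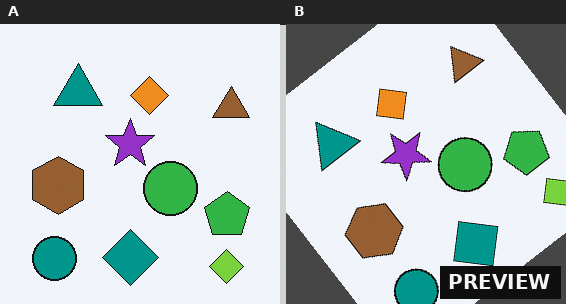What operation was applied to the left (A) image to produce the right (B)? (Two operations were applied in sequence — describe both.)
The right (B) image is the left (A) rotated counter-clockwise by a large amount — several tens of degrees, then watermarked with the text "PREVIEW" in the lower-right corner.

Every shape is tilted by the same angle and the image corners show triangular fill wedges — a whole-image rotation by a non-right angle. A dark label reading "PREVIEW" appears in the lower-right corner.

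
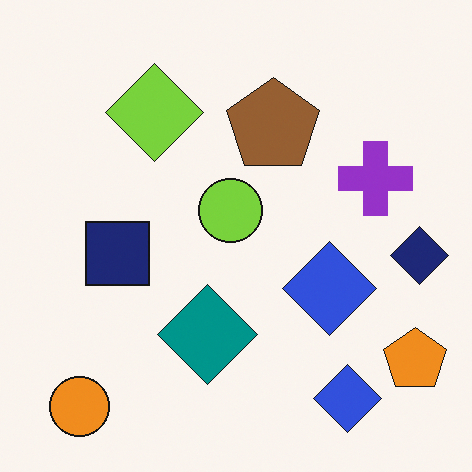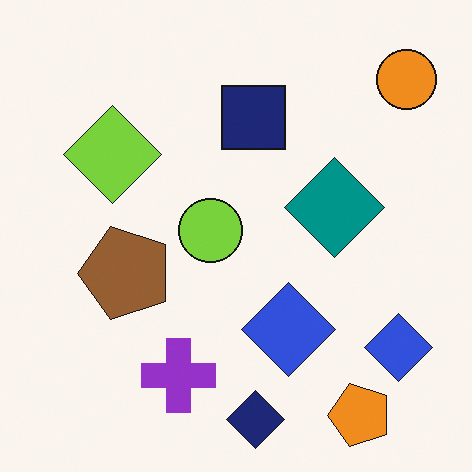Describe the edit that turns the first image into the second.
Transposed (reflected across the top-left ↔ bottom-right diagonal).

Shapes have swapped their row and column positions — what was in the top-right is now in the bottom-left — a diagonal reflection.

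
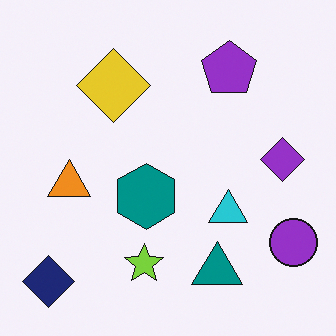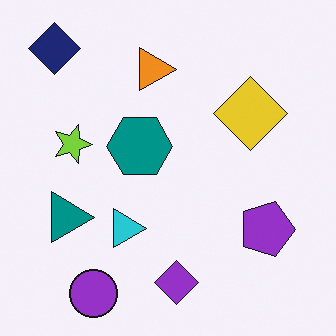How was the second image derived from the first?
This is the original image rotated 90° clockwise.

The navy diamond sits in the bottom-left of the first image and the top-left of the second — consistent with a whole-image 90° clockwise rotation.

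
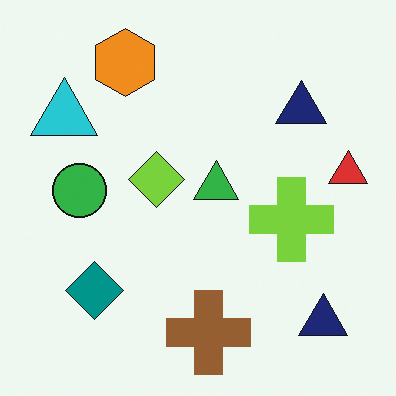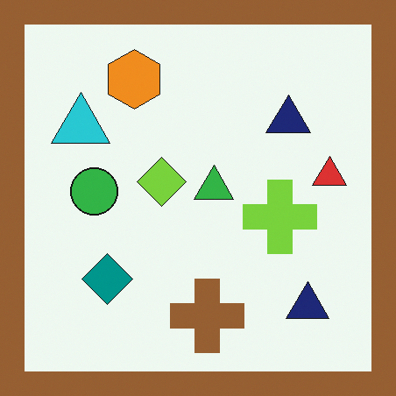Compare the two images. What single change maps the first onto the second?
It was framed with a brown border.

A solid brown frame runs around the edge of the second image, with the content slightly shrunk inside it.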